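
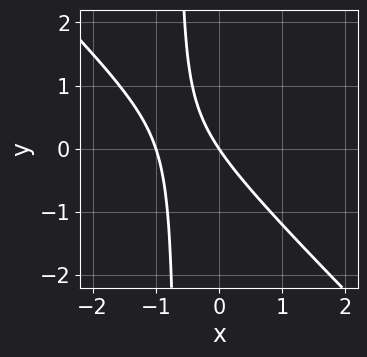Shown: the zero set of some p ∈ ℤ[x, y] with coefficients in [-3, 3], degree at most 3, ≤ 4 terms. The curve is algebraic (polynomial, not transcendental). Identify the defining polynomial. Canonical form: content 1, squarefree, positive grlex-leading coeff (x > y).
(a) Degree: the shape is more complex than any degree-1 curve, so deg p = 2.
(b) Observable constraints: it crosses the y-axis at the gridline y = 0; among the integer gridlines, it crosses the x-axis at x ∈ {-1, 0}.
(c) These observations pin down the coefficients.

3*x^2 + 3*x*y + 3*x + 2*y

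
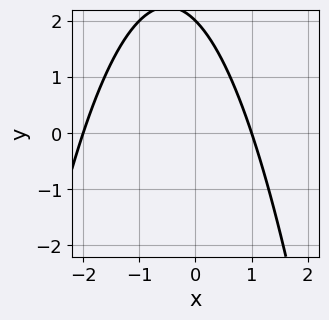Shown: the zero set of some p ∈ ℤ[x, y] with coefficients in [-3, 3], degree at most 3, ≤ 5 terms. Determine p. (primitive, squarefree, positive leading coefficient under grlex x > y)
Degree: a generic line meets the curve in up to 2 points, so deg p = 2.
Checking where it meets the axes: one y-axis crossing is at y = 2; among the integer gridlines, it crosses the x-axis at x ∈ {-2, 1}.
These observations pin down the coefficients.

x^2 + x + y - 2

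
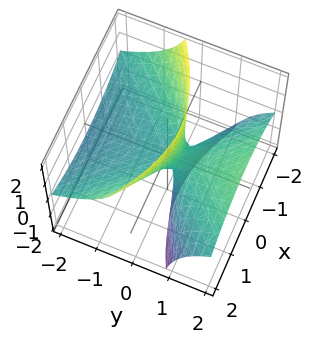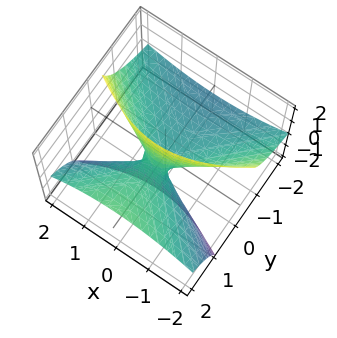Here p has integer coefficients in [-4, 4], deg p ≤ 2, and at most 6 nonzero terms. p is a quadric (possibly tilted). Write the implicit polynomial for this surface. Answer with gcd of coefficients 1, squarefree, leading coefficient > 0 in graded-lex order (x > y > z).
First, the degree is 2 — no degree-1 surface has this shape.
Next, reading off the gridlines: it crosses the x-axis at the gridline x = 0; one y-axis crossing is at y = 0.
Finally, putting this together gives p.

x^2 - y^2 + 3*y*z - z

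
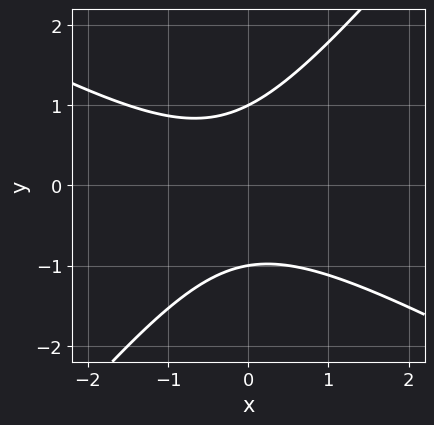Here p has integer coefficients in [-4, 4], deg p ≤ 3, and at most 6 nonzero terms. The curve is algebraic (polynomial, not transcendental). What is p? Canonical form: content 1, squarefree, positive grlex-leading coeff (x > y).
2*x^2 + 2*x*y - 3*y^2 + x + 3

(a) Degree: no degree-1 curve has this shape, so deg p = 2.
(b) From the axis intercepts and sections: the y-axis gridline crossings are at y ∈ {-1, 1}; it misses every integer gridline on the x-axis.
(c) The integer polynomial consistent with all of this is the stated p.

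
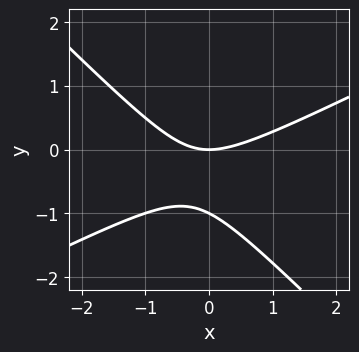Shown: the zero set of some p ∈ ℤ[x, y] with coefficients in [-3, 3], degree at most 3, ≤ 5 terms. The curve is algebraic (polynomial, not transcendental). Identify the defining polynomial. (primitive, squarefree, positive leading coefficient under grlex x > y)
First, the degree is 2 — a generic line meets the curve in up to 2 points.
Next, against the integer gridlines: it crosses the x-axis at the gridline x = 0; the y-axis gridline crossings are at y ∈ {-1, 0}.
Finally, fitting integer coefficients to these (and the overall shape) gives p.

x^2 - x*y - 2*y^2 - 2*y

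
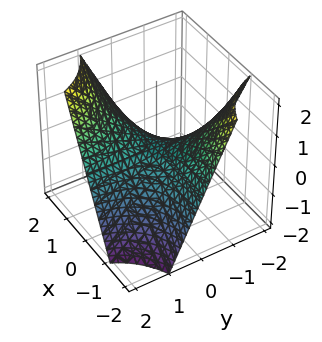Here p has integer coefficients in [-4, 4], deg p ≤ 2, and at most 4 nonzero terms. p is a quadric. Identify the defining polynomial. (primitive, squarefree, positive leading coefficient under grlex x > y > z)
x*y - z

First, deg p = 2. A hyperbolic paraboloid; a quadric.
Next, observable constraints: every point of the x-axis in the box is on the surface; every point of the y-axis in the box is on the surface; it meets the z-axis at z = 0 (among the integer gridlines).
Finally, together with the visible shape, these determine p as stated.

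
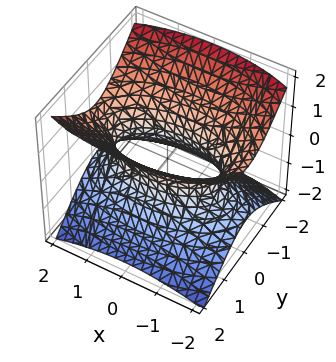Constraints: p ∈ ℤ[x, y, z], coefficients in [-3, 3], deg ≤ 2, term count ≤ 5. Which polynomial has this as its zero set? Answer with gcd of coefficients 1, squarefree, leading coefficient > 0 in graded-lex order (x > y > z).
The degree is 2 — one connected sheet with a waist; a quadric.
Symmetries: it's symmetric under x → −x, forcing even powers of x; the z ↦ −z reflection is a symmetry, so z appears only in even powers; mirror symmetry y ↦ −y ⇒ only even powers of y.
From the visible intercepts: no z-intercept at any integer in the box.
These observations pin down the coefficients.

x^2 + 3*y^2 - 3*z^2 - 2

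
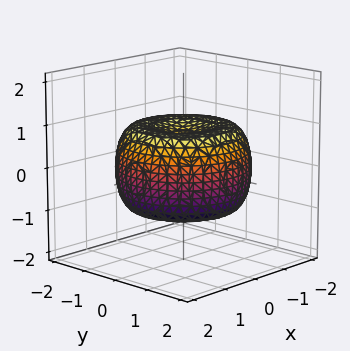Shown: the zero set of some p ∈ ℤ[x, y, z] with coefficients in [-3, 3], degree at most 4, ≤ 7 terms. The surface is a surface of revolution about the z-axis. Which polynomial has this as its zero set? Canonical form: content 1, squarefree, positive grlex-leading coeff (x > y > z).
(a) The degree is 4 — no degree-3 surface has this shape.
(b) By symmetry, the z-axis is an axis of rotation, so x and y enter only as x² + y².
(c) Reading off the gridlines: a circular section at z = -1 has radius exactly 1.
(d) Assembling these constraints gives the stated polynomial.

x^4 + 2*x^2*y^2 + y^4 - 2*x^2 - 2*y^2 + 2*z^2 - 1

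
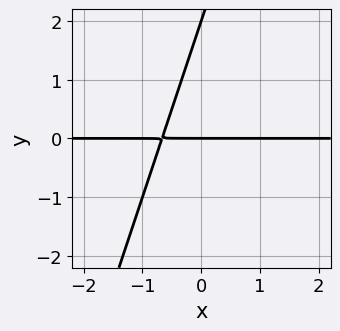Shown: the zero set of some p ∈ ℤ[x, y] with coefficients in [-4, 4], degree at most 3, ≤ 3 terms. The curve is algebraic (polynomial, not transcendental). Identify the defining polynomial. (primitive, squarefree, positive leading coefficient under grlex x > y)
First, deg p = 2. A generic line meets the curve in up to 2 points.
Then, reading off the gridlines: the y-axis gridline crossings are at y ∈ {0, 2}; the visible x-axis segment lies entirely on the curve.
Finally, putting this together gives p.

3*x*y - y^2 + 2*y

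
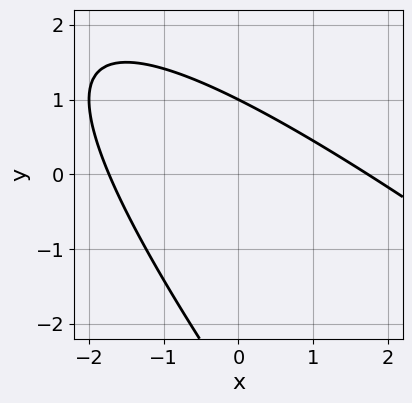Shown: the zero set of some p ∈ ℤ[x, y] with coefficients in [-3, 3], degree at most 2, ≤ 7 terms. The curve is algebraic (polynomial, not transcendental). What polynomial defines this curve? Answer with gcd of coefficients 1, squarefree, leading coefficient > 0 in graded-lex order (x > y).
x^2 + 2*x*y + y^2 + 2*y - 3

The degree is 2 — a generic line meets the curve in up to 2 points.
From the axis intercepts and sections: it meets the y-axis at y = 1 (among the integer gridlines).
The integer polynomial consistent with all of this is the stated p.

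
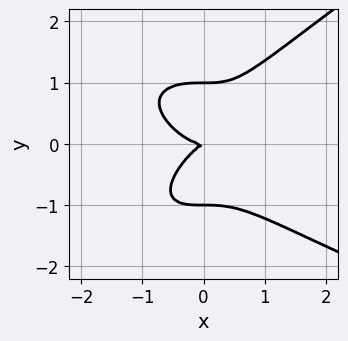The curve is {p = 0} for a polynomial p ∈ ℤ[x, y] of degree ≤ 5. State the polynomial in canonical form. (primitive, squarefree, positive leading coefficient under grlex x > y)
1. deg p = 4. A generic line meets the curve in up to 4 points.
2. Reading off the gridlines: among the integer gridlines, it crosses the y-axis at y ∈ {-1, 0, 1}; it crosses the x-axis at the gridline x = 0.
3. Putting this together gives p.

x*y^3 - 2*y^4 + 2*x^3 - x*y + 2*y^2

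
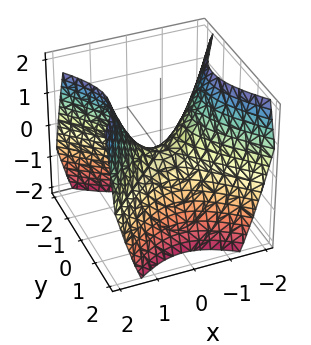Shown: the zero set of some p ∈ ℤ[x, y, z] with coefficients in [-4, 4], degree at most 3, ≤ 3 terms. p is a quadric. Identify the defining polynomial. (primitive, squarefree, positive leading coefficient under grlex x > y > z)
First, deg p = 2. A saddle surface; a quadric.
Then, symmetries: it's symmetric under x → −x, forcing even powers of x; it's symmetric under y → −y, forcing even powers of y.
Next, against the integer gridlines: it crosses the x-axis at the gridline x = 0; one z-axis crossing is at z = 0.
Finally, assembling these constraints gives the stated polynomial.

x^2 - y^2 - z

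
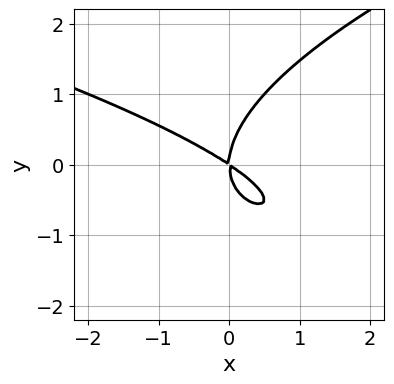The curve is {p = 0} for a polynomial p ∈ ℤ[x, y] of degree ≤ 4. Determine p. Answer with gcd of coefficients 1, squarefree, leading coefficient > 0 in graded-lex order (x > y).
2*y^3 - 2*x^2 - 3*x*y

Degree: the shape is more complex than any degree-2 curve, so deg p = 3.
Checking where it meets the axes: one y-axis crossing is at y = 0; it meets the x-axis at x = 0 (among the integer gridlines).
These observations pin down the coefficients.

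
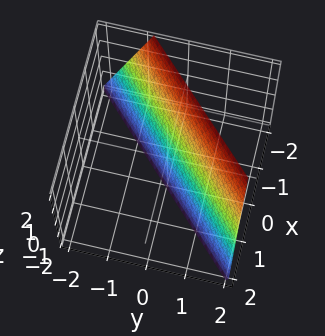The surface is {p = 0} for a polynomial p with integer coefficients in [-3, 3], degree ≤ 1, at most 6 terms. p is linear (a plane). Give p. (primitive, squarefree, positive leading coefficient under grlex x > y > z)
3*x - 3*y + z + 2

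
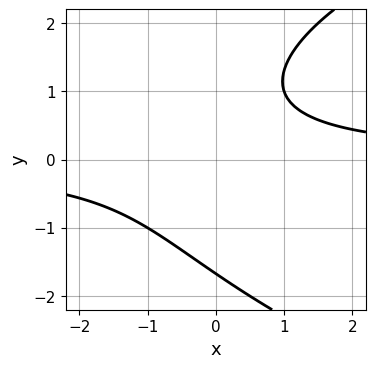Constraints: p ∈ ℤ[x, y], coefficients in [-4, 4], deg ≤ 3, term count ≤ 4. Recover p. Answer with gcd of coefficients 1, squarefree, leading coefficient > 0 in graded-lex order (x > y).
y^3 - 3*x*y - y + 3

(a) deg p = 3. No degree-2 curve has this shape.
(b) From the visible intercepts: no x-intercept at any integer in the box.
(c) Matching integer coefficients to the picture gives p.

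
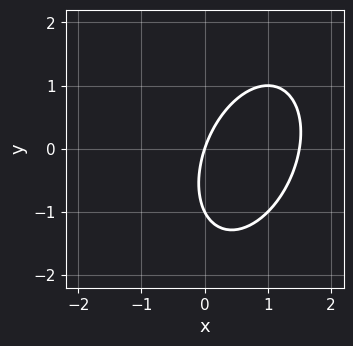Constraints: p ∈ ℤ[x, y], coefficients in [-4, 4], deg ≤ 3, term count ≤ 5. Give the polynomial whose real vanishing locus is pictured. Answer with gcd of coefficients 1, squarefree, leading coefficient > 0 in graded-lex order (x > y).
2*x^2 - x*y + y^2 - 3*x + y

(a) deg p = 2. No degree-1 curve has this shape.
(b) From the axis intercepts and sections: the y-axis gridline crossings are at y ∈ {-1, 0}; one x-axis crossing is at x = 0.
(c) The integer polynomial consistent with all of this is the stated p.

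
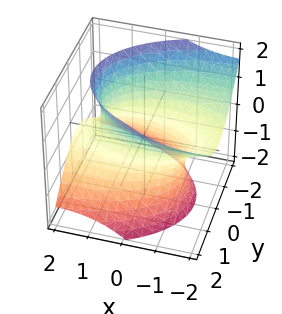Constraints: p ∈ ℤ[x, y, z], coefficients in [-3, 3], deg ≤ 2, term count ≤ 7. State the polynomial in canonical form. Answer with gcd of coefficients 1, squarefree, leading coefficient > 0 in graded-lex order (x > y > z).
x^2 + 3*x*z + 3*y^2 - 2*z^2 - 3

First, deg p = 2.
Then, from the visible intercepts: the y-axis gridline crossings are at y ∈ {-1, 1}; the surface avoids every integer z-axis point in the box.
Finally, together with the visible shape, these determine p as stated.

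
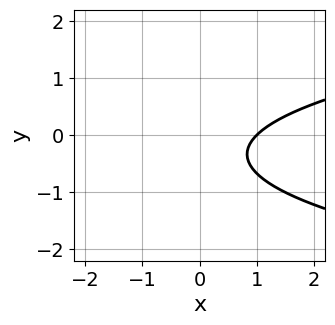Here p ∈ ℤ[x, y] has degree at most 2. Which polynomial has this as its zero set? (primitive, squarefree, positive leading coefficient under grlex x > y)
3*y^2 - 2*x + 2*y + 2

deg p = 2. The shape is more complex than any degree-1 curve.
Checking where it meets the axes: it misses every integer gridline on the y-axis; it crosses the x-axis at the gridline x = 1.
Solving for integer coefficients yields p as stated.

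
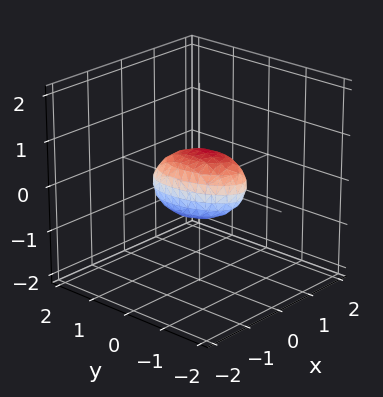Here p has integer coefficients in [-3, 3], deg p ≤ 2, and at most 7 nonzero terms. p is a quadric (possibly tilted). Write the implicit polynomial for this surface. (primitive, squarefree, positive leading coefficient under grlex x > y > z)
1. deg p = 2. No degree-1 surface has this shape.
2. Reading off the gridlines: among the integer gridlines, it crosses the y-axis at y ∈ {-1, 1}.
3. Assembling these constraints gives the stated polynomial.

3*x^2 + x*y - x*z + y^2 + 2*z^2 - 1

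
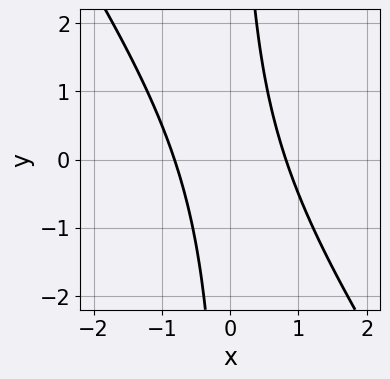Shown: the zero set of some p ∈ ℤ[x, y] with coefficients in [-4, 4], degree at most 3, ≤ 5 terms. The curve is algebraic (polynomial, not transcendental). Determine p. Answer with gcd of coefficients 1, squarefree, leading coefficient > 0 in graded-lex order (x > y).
First, the degree is 2 — the shape is more complex than any degree-1 curve.
Then, against the integer gridlines: it misses every integer gridline on the y-axis.
Finally, together with the visible shape, these determine p as stated.

3*x^2 + 2*x*y - 2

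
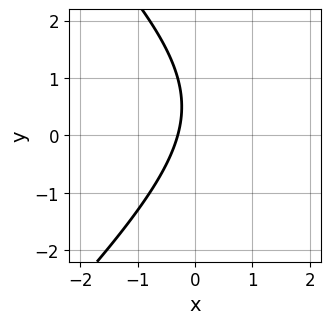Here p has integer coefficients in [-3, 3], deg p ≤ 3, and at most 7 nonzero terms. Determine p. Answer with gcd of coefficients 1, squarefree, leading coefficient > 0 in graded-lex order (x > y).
x^2 - y^2 - 3*x + y - 1

1. Degree: the shape is more complex than any degree-1 curve, so deg p = 2.
2. Against the integer gridlines: it misses every integer gridline on the y-axis.
3. These observations pin down the coefficients.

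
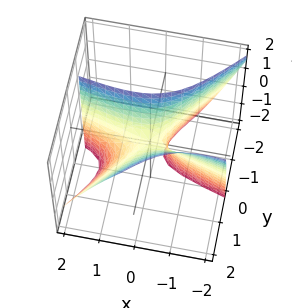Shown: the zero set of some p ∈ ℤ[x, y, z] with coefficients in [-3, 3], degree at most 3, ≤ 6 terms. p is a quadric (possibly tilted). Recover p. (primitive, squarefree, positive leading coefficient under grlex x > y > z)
1. deg p = 2. A generic line meets the surface in up to 2 points.
2. Reading off the gridlines: one y-axis crossing is at y = 0; it crosses the x-axis at the gridline x = 0; one z-axis crossing is at z = 0.
3. Together with the visible shape, these determine p as stated.

x^2 + 3*x*y - 3*y^2 + 2*y*z + z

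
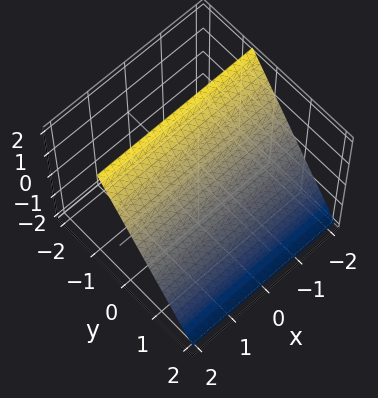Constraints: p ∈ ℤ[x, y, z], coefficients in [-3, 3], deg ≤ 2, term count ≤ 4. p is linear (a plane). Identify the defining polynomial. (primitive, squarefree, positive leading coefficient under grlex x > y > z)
The degree is 1 — the surface is flat (a plane).
From the axis intercepts and sections: no x-intercept at any integer in the box; it meets the z-axis at z = 1 (among the integer gridlines).
Matching integer coefficients to the picture gives p.

3*y + 2*z - 2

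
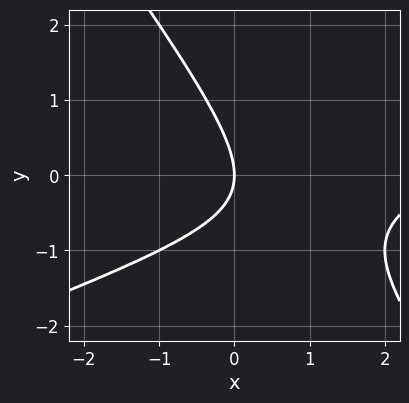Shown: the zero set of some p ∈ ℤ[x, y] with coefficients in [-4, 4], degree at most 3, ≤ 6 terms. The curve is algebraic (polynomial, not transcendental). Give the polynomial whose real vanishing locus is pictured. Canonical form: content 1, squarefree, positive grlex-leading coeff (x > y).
(a) deg p = 2.
(b) From the axis intercepts and sections: one x-axis crossing is at x = 0; it crosses the y-axis at the gridline y = 0.
(c) Matching integer coefficients to the picture gives p.

x^2 - 2*x*y - 2*y^2 - 3*x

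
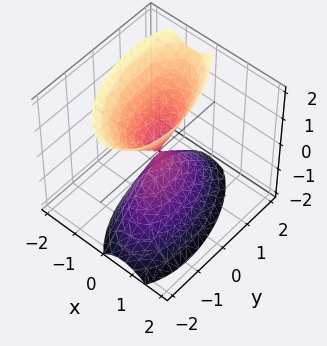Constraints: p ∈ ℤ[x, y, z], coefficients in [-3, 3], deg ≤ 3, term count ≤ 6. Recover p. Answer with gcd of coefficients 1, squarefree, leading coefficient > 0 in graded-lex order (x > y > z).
(a) There are 2 components.
(b) Degree: a generic line meets the surface in up to 2 points, so deg p = 2.
(c) Against the integer gridlines: it meets the x-axis at x = 0 (among the integer gridlines); it meets the z-axis at z = 0 (among the integer gridlines); one y-axis crossing is at y = 0.
(d) The integer polynomial consistent with all of this is the stated p.

3*x^2 + x*y + x*z + y^2 - z^2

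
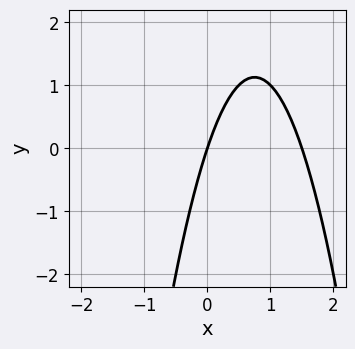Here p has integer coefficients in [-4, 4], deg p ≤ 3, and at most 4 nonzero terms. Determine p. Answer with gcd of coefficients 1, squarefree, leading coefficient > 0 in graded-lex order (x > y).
(a) deg p = 2. No degree-1 curve has this shape.
(b) Reading off the gridlines: it crosses the y-axis at the gridline y = 0; it meets the x-axis at x = 0 (among the integer gridlines).
(c) Putting this together gives p.

2*x^2 - 3*x + y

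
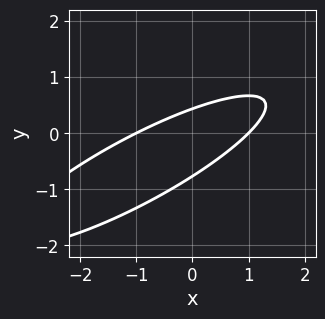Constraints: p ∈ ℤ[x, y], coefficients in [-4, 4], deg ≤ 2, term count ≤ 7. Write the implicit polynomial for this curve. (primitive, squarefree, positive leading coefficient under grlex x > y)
(a) deg p = 2. No degree-1 curve has this shape.
(b) Checking where it meets the axes: the x-axis gridline crossings are at x ∈ {-1, 1}.
(c) Fitting integer coefficients to these (and the overall shape) gives p.

x^2 - 3*x*y + 3*y^2 + y - 1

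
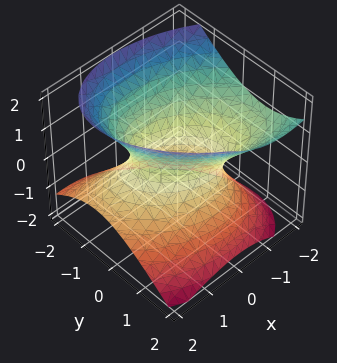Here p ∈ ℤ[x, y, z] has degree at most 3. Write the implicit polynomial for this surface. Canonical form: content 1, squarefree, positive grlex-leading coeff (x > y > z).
1. Degree: the shape is more complex than any degree-1 surface, so deg p = 2.
2. Observable constraints: the x-axis gridline crossings are at x ∈ {-1, 1}; the surface avoids every integer z-axis point in the box.
3. Solving for integer coefficients yields p as stated.

2*x^2 + 2*x*y + 2*x*z + 3*y^2 - 3*z^2 - 2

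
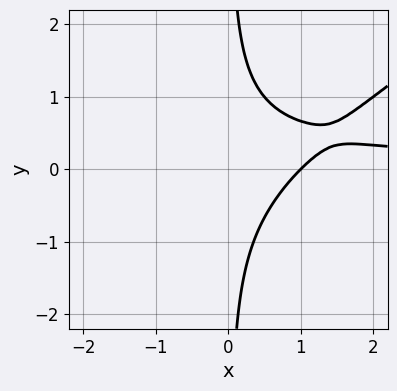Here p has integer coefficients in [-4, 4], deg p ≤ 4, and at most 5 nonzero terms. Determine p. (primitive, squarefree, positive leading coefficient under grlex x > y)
2*x^2*y - 3*x*y^2 - 2*x + 2

First, degree: no degree-2 curve has this shape, so deg p = 3.
Then, from the axis intercepts and sections: no y-intercept at any integer in the box; it crosses the x-axis at the gridline x = 1.
Finally, matching integer coefficients to the picture gives p.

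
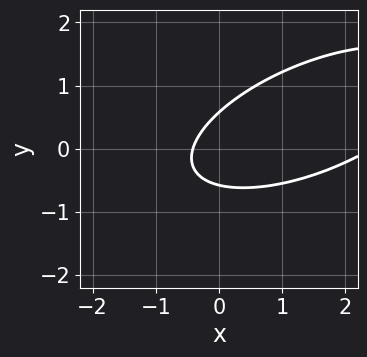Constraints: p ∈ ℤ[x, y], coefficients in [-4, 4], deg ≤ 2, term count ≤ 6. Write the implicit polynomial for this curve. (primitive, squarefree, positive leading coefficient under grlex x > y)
Degree: no degree-1 curve has this shape, so deg p = 2.
Solving for integer coefficients yields p as stated.

x^2 - 2*x*y + 3*y^2 - 2*x - 1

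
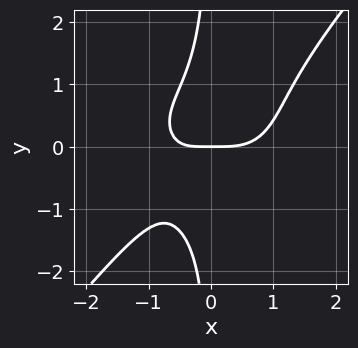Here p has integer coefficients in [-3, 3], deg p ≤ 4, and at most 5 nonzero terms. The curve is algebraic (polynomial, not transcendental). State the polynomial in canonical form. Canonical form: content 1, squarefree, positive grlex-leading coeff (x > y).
(a) deg p = 4.
(b) Checking where it meets the axes: it meets the x-axis at x = 0 (among the integer gridlines); one y-axis crossing is at y = 0.
(c) The integer polynomial consistent with all of this is the stated p.

2*x^4 + 2*x^2*y^2 - 3*x*y^3 - 2*x*y - 3*y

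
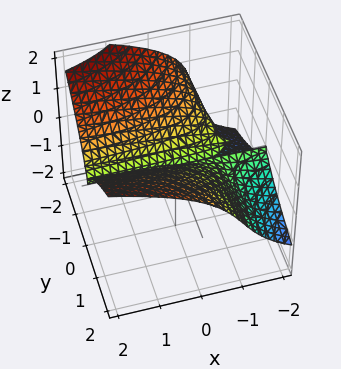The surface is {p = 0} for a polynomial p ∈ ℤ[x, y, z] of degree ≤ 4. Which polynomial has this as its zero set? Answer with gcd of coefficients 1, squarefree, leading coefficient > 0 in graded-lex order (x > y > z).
3*x*y^2 - y^2*z - 3*z^3 + 3*y^2 - 2*y*z

The degree is 3 — no degree-2 surface has this shape.
Checking where it meets the axes: one y-axis crossing is at y = 0; every point of the x-axis in the box is on the surface.
Fitting integer coefficients to these (and the overall shape) gives p.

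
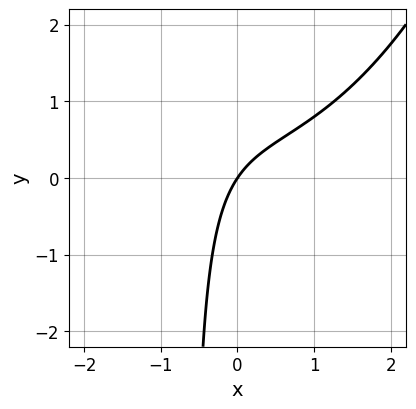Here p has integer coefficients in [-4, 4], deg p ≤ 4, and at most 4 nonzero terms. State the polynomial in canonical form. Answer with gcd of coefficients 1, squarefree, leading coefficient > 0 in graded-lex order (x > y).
x^3 - 3*x*y + 3*x - 2*y

Degree: a generic line meets the curve in up to 3 points, so deg p = 3.
Reading off the gridlines: one y-axis crossing is at y = 0; one x-axis crossing is at x = 0.
Putting this together gives p.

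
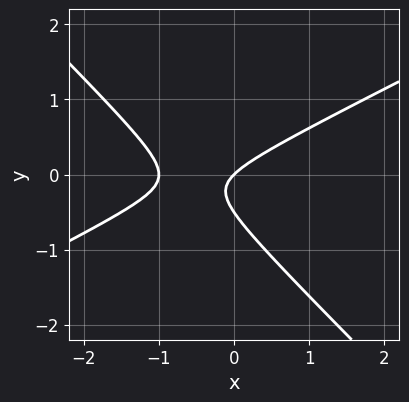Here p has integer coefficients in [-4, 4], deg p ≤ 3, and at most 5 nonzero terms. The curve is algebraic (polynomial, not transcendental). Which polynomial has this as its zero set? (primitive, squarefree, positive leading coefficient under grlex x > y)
(a) Degree: the shape is more complex than any degree-1 curve, so deg p = 2.
(b) Observable constraints: among the integer gridlines, it crosses the x-axis at x ∈ {-1, 0}; one y-axis crossing is at y = 0.
(c) Together with the visible shape, these determine p as stated.

x^2 - x*y - 2*y^2 + x - y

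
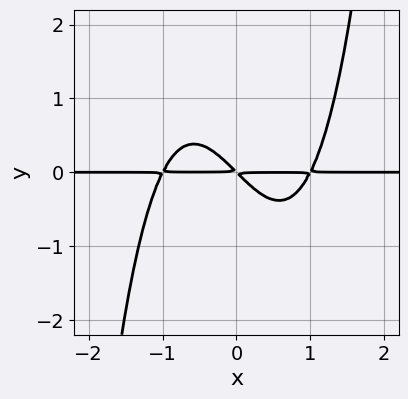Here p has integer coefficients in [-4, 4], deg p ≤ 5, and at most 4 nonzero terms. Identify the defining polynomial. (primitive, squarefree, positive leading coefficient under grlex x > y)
x^3*y - x*y - y^2

First, degree: a generic line meets the curve in up to 4 points, so deg p = 4.
Next, checking where it meets the axes: every point of the x-axis in the box is on the curve.
Finally, putting this together gives p.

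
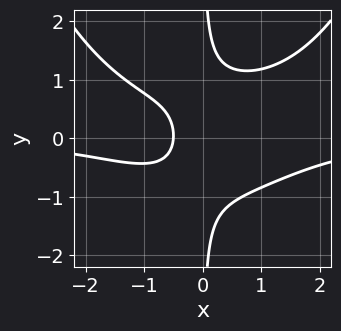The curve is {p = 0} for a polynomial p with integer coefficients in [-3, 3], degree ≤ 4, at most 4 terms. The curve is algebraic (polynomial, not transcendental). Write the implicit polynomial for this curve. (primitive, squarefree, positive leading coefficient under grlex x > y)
x^3*y - 3*x*y^2 + 2*x + 1

1. deg p = 4.
2. Reading off the gridlines: no y-intercept at any integer in the box.
3. Fitting integer coefficients to these (and the overall shape) gives p.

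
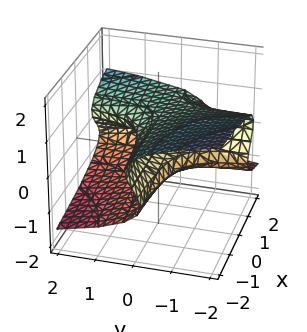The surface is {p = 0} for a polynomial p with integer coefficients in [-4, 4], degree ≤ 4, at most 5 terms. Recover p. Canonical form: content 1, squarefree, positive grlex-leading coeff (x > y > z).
The degree is 3 — no degree-2 surface has this shape.
Checking where it meets the axes: every point of the x-axis in the box is on the surface; it meets the y-axis at y = 0 (among the integer gridlines); it meets the z-axis at z = 0 (among the integer gridlines).
Matching integer coefficients to the picture gives p.

3*z^3 - x*y + y - 2*z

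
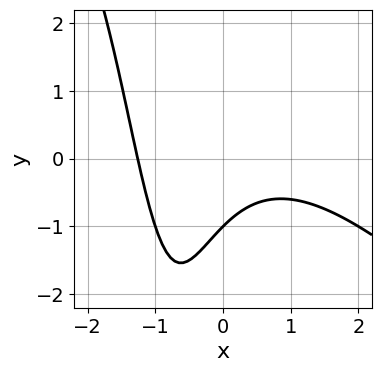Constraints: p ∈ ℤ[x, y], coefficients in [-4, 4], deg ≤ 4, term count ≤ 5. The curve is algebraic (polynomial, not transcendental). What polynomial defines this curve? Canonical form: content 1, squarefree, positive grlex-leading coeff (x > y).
x^3 + x^2*y + 2*x*y + 2*y + 2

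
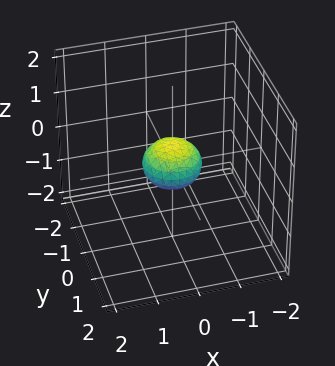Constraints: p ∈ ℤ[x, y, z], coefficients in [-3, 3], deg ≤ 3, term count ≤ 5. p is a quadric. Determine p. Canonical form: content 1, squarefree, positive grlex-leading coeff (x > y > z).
2*x^2 + 2*y^2 + 3*z^2 - 1

(a) deg p = 2. A closed, bounded, convex surface; a quadric.
(b) Symmetries: the z ↦ −z reflection is a symmetry, so z appears only in even powers; rotational symmetry about the z-axis ⇒ p depends on x, y only through x² + y².
(c) Observable constraints: a circular section at z = 0 has radius between 0 and 1.
(d) Solving for integer coefficients yields p as stated.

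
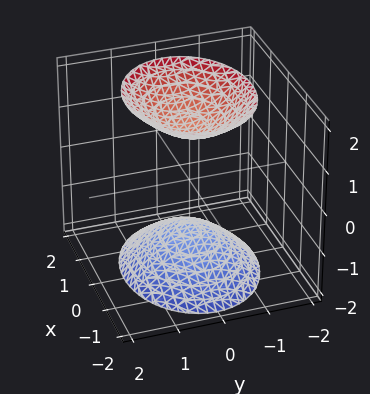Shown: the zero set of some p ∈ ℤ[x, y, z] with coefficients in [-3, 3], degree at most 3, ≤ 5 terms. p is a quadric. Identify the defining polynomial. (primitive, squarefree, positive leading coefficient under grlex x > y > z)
2*x^2 + 3*y^2 - 2*z^2 + 3

(a) There are 2 components. They look like related sheets of one shape, so recover p as a whole.
(b) The degree is 2 — two sheets facing apart; a quadric.
(c) Symmetries: mirror symmetry x ↦ −x ⇒ only even powers of x; the z ↦ −z reflection is a symmetry, so z appears only in even powers; mirror symmetry y ↦ −y ⇒ only even powers of y.
(d) Against the integer gridlines: the surface avoids every integer y-axis point in the box; the surface avoids every integer x-axis point in the box.
(e) These observations pin down the coefficients.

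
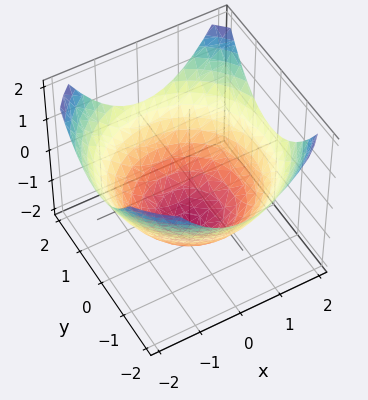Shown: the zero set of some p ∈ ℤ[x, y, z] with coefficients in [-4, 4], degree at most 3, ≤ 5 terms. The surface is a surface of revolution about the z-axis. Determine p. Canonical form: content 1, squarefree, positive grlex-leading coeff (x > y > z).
x^2 + y^2 - 2*z - 3

deg p = 2. A generic line meets the surface in up to 2 points.
Symmetry: the z-axis is an axis of rotation, so x and y enter only as x² + y².
From the axis intercepts and sections: a circular section at z = 0 has radius between 1 and 2.
Together with the visible shape, these determine p as stated.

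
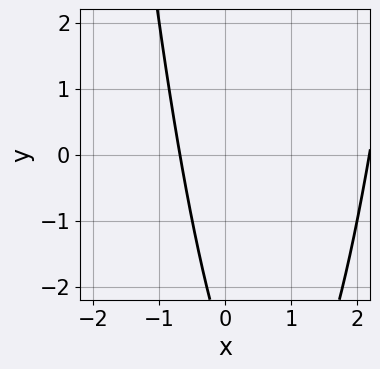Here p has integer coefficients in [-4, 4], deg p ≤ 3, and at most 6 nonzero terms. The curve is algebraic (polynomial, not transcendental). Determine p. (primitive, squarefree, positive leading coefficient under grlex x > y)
(a) Degree: a generic line meets the curve in up to 2 points, so deg p = 2.
(b) From the axis intercepts and sections: it misses every integer gridline on the y-axis.
(c) These observations pin down the coefficients.

2*x^2 - 3*x - y - 3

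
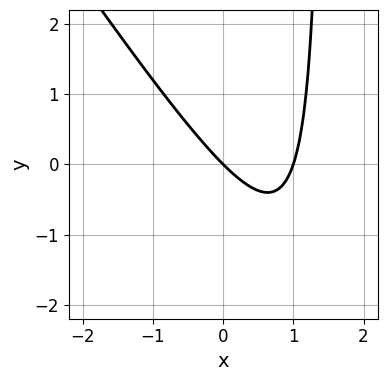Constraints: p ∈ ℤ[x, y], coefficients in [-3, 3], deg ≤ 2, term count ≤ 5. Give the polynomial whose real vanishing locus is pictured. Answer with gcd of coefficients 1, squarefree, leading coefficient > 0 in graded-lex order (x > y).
3*x^2 + 2*x*y - 3*x - 3*y

(a) The degree is 2 — the shape is more complex than any degree-1 curve.
(b) Checking where it meets the axes: the x-axis gridline crossings are at x ∈ {0, 1}; it crosses the y-axis at the gridline y = 0.
(c) Assembling these constraints gives the stated polynomial.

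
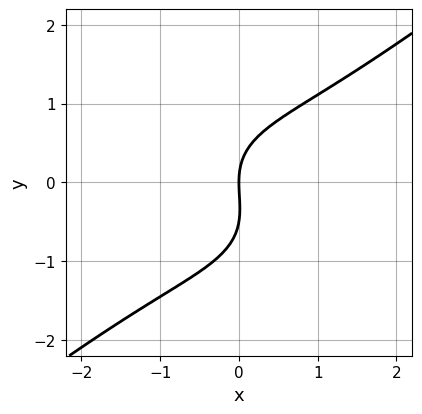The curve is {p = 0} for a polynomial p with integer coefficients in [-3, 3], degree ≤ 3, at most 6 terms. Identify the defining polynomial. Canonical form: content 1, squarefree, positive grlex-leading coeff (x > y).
(a) deg p = 3. A generic line meets the curve in up to 3 points.
(b) From the axis intercepts and sections: it meets the x-axis at x = 0 (among the integer gridlines); it crosses the y-axis at the gridline y = 0.
(c) Assembling these constraints gives the stated polynomial.

x^3 - 2*y^3 - y^2 + 3*x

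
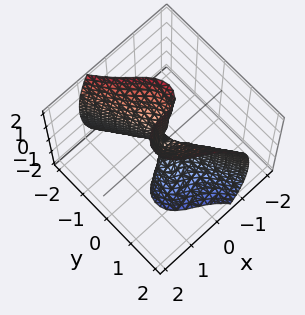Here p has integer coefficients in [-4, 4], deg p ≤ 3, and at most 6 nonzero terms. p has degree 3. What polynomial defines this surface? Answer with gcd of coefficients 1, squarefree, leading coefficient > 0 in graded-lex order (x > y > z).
deg p = 3.
From the visible intercepts: one x-axis crossing is at x = 0; the visible z-axis segment lies entirely on the surface; it meets the y-axis at y = 0 (among the integer gridlines).
Together with the visible shape, these determine p as stated.

3*x^3 + 3*x*y^2 + 2*y^3 - y*z^2 - x*y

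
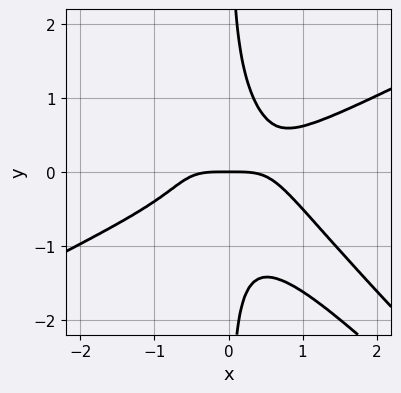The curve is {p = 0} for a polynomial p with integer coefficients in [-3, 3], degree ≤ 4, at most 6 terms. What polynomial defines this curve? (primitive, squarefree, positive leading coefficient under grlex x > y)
x^4 - 3*x^2*y^2 - 2*x*y^3 + y

First, the degree is 4 — a generic line meets the curve in up to 4 points.
Then, from the visible intercepts: it meets the x-axis at x = 0 (among the integer gridlines); it meets the y-axis at y = 0 (among the integer gridlines).
Finally, putting this together gives p.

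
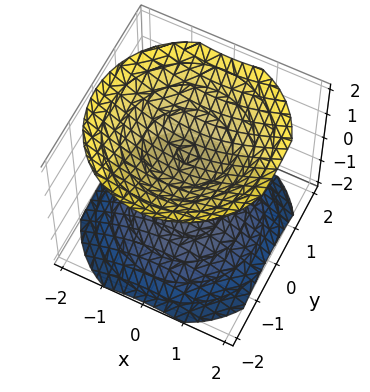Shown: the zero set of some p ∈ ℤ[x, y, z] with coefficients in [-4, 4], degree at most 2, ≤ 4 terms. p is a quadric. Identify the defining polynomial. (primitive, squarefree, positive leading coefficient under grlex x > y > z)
I count 2 distinct pieces. They look like related sheets of one shape, so recover p as a whole.
deg p = 2. Two sheets facing apart; a quadric.
Symmetries: the surface is invariant under rotation about z: p = q(x² + y², z); the z ↦ −z reflection is a symmetry, so z appears only in even powers.
Against the integer gridlines: it misses every integer gridline on the y-axis; among the integer gridlines, it crosses the z-axis at z ∈ {-1, 1}.
Putting this together gives p.

2*x^2 + 2*y^2 - 3*z^2 + 3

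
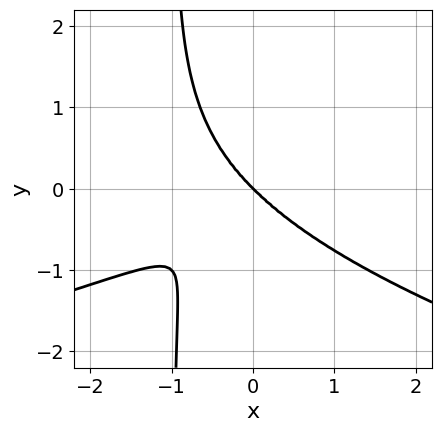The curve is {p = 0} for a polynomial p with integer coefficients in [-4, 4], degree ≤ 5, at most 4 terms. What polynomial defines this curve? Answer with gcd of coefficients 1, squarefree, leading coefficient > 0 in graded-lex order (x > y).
(a) deg p = 4.
(b) From the axis intercepts and sections: it crosses the x-axis at the gridline x = 0; it meets the y-axis at y = 0 (among the integer gridlines).
(c) Matching integer coefficients to the picture gives p.

2*x*y^3 + x^3 - x^2*y + 2*y^3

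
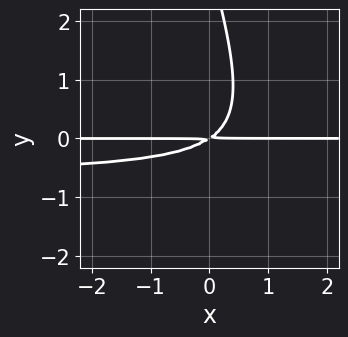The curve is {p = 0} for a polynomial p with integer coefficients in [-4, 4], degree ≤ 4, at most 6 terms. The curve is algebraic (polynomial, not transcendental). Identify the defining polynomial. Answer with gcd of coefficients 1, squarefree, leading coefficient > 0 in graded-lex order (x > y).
3*x*y^2 + y^3 + 2*x*y - 3*y^2

(a) deg p = 3. No degree-2 curve has this shape.
(b) From the visible intercepts: the visible x-axis segment lies entirely on the curve.
(c) Solving for integer coefficients yields p as stated.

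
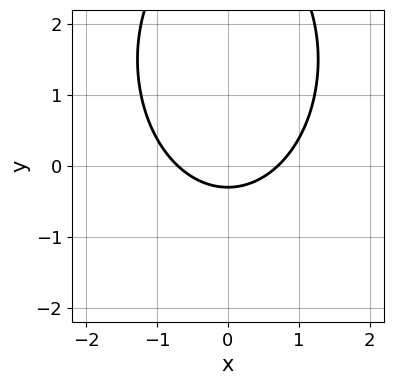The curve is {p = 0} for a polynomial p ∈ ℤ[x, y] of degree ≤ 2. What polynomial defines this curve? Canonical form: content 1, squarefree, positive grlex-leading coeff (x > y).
2*x^2 + y^2 - 3*y - 1

1. Degree: the shape is more complex than any degree-1 curve, so deg p = 2.
2. Symmetries: the x ↦ −x reflection is a symmetry, so x appears only in even powers.
3. Assembling these constraints gives the stated polynomial.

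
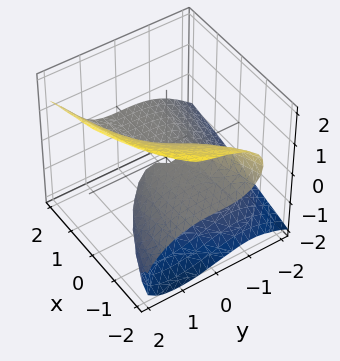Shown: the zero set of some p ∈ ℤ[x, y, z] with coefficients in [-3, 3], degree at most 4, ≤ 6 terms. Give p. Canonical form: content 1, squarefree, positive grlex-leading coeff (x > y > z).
y^3 - 2*z^3 - 3*x*z + 2*y*z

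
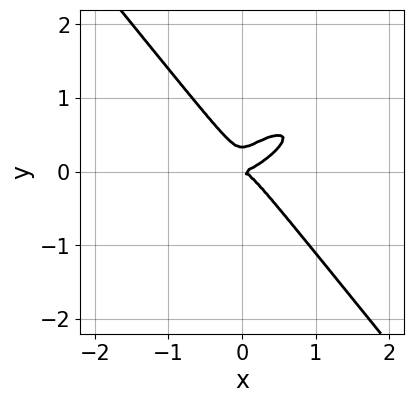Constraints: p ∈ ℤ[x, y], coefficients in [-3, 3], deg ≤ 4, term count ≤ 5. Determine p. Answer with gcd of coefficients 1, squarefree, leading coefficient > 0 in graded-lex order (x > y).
First, deg p = 3. The shape is more complex than any degree-2 curve.
Next, against the integer gridlines: it meets the x-axis at x = 0 (among the integer gridlines); it crosses the y-axis at the gridline y = 0.
Finally, putting this together gives p.

2*x^3 - 3*x^2*y + 3*y^3 - y^2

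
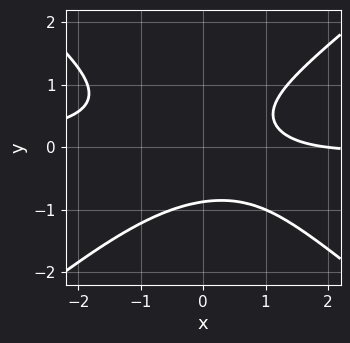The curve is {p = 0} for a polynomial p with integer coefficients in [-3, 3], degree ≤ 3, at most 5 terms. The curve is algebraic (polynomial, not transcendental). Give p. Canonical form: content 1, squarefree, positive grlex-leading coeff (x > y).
First, degree: no degree-2 curve has this shape, so deg p = 3.
Then, reading off the gridlines: it meets the x-axis at x = 2 (among the integer gridlines).
Finally, the integer polynomial consistent with all of this is the stated p.

2*x^2*y - 3*y^3 + x - 2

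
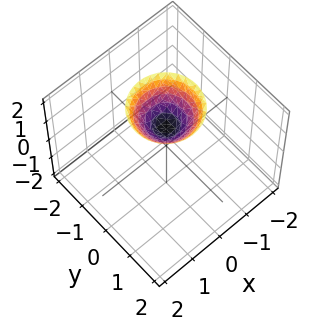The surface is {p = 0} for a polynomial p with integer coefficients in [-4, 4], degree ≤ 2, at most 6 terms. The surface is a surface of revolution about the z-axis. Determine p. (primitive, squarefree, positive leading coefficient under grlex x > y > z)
x^2 + y^2 - z + 1

(a) The degree is 2 — no degree-1 surface has this shape.
(b) Symmetries: rotational symmetry about the z-axis ⇒ p depends on x, y only through x² + y².
(c) From the axis intercepts and sections: a circular section at z = 2 has radius exactly 1; no y-intercept at any integer in the box; one z-axis crossing is at z = 1.
(d) Assembling these constraints gives the stated polynomial.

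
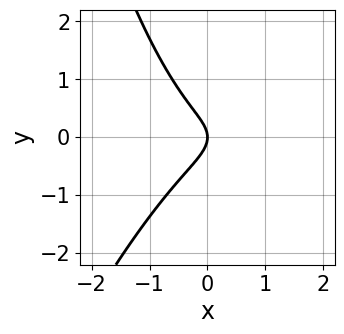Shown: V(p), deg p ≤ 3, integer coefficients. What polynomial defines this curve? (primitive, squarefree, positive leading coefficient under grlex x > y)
First, deg p = 3.
Then, reading off the gridlines: it meets the x-axis at x = 0 (among the integer gridlines); it crosses the y-axis at the gridline y = 0.
Finally, putting this together gives p.

3*x^3 - x^2*y - 2*x^2 + 3*y^2 + 2*x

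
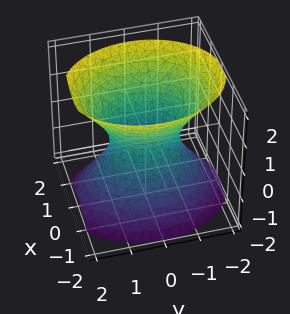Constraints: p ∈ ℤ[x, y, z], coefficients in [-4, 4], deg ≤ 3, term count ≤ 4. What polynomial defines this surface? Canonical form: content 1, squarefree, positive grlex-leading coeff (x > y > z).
1. The degree is 2 — an hourglass — one-sheet hyperboloid; a quadric.
2. Symmetries: the x ↦ −x reflection is a symmetry, so x appears only in even powers; the z ↦ −z reflection is a symmetry, so z appears only in even powers; the y ↦ −y reflection is a symmetry, so y appears only in even powers.
3. From the visible intercepts: among the integer gridlines, it crosses the y-axis at y ∈ {-1, 1}; no z-intercept at any integer in the box.
4. Putting this together gives p.

3*x^2 + 2*y^2 - 2*z^2 - 2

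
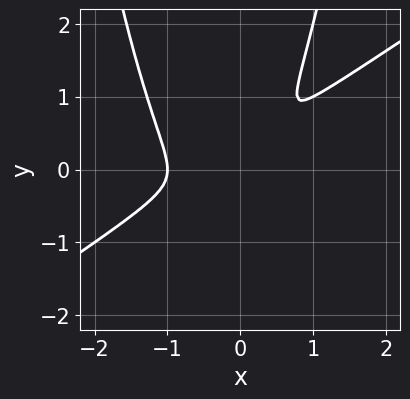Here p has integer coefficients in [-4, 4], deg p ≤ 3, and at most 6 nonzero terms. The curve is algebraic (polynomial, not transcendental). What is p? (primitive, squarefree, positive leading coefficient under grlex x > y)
First, degree: a generic line meets the curve in up to 3 points, so deg p = 3.
Next, checking where it meets the axes: it meets the x-axis at x = -1 (among the integer gridlines).
Finally, these observations pin down the coefficients.

2*x^3 - 3*x^2*y + 2*x^2 - 3*x*y + 2*y^2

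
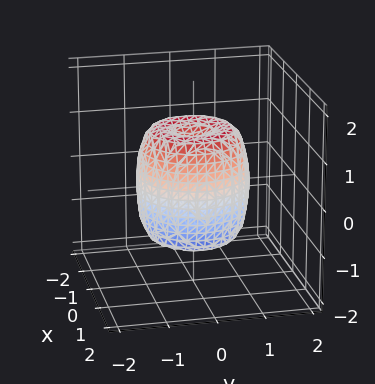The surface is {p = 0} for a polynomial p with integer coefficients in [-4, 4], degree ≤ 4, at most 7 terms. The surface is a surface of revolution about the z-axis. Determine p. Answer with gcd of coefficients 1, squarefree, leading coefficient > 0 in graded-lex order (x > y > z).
2*x^4 + 4*x^2*y^2 + 2*y^4 - 2*x^2 - 2*y^2 + z^2 - 1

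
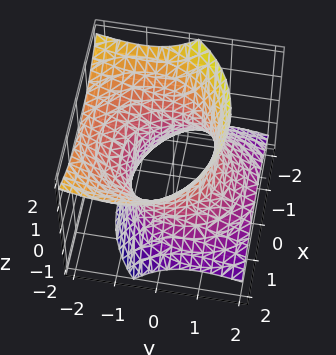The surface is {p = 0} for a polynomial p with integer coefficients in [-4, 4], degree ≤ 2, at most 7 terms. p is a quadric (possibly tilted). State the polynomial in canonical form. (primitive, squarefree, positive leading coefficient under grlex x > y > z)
2*x^2 + 2*y^2 + 3*y*z - 2*z^2 - 3

1. deg p = 2. A generic line meets the surface in up to 2 points.
2. Checking where it meets the axes: it misses every integer gridline on the z-axis.
3. The integer polynomial consistent with all of this is the stated p.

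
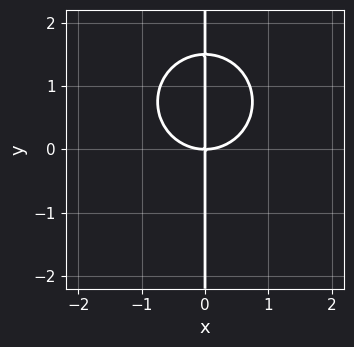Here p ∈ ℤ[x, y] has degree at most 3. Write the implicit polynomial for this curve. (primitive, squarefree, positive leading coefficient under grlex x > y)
2*x^3 + 2*x*y^2 - 3*x*y

First, degree: no degree-2 curve has this shape, so deg p = 3.
Next, against the integer gridlines: the visible y-axis segment lies entirely on the curve; it meets the x-axis at x = 0 (among the integer gridlines).
Finally, fitting integer coefficients to these (and the overall shape) gives p.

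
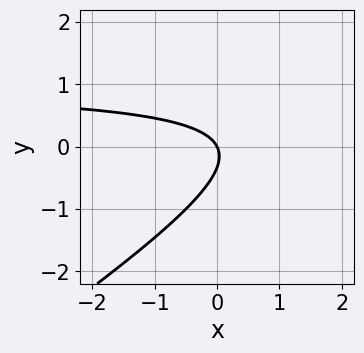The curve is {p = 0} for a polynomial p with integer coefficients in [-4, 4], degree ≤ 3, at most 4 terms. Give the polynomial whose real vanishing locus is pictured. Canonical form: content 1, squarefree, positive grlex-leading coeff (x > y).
2*x*y - 3*y^2 - 2*x - y

1. deg p = 2. The shape is more complex than any degree-1 curve.
2. Checking where it meets the axes: it meets the y-axis at y = 0 (among the integer gridlines); it crosses the x-axis at the gridline x = 0.
3. Together with the visible shape, these determine p as stated.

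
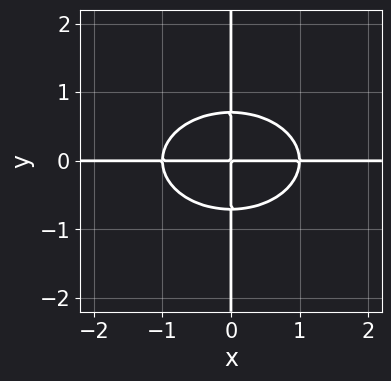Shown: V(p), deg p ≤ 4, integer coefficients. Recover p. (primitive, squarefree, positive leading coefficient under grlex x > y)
1. Degree: no degree-3 curve has this shape, so deg p = 4.
2. Reading off the gridlines: the visible x-axis segment lies entirely on the curve; the visible y-axis segment lies entirely on the curve.
3. Solving for integer coefficients yields p as stated.

x^3*y + 2*x*y^3 - x*y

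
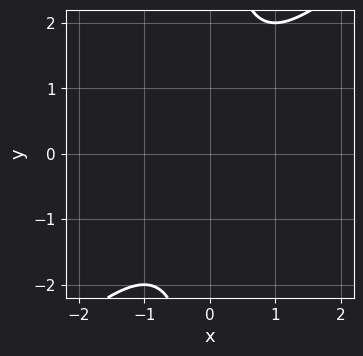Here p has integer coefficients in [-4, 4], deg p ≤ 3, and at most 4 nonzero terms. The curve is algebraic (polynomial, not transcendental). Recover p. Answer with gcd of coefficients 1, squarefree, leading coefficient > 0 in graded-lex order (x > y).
x^2 - x*y + 1

The degree is 2 — the shape is more complex than any degree-1 curve.
Observable constraints: no y-intercept at any integer in the box; it misses every integer gridline on the x-axis.
Putting this together gives p.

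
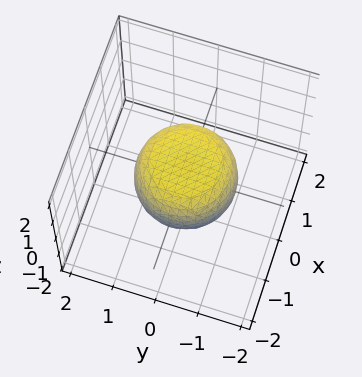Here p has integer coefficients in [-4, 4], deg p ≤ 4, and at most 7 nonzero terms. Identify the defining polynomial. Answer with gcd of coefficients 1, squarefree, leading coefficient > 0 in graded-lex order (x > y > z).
2*x^4 + 4*x^2*y^2 + 2*y^4 - x^2 - y^2 + 3*z^2 - 2

First, deg p = 4.
Next, by symmetry, the z-axis is an axis of rotation, so x and y enter only as x² + y².
Then, observable constraints: a circular section at z = 0 has radius between 1 and 2.
Finally, putting this together gives p.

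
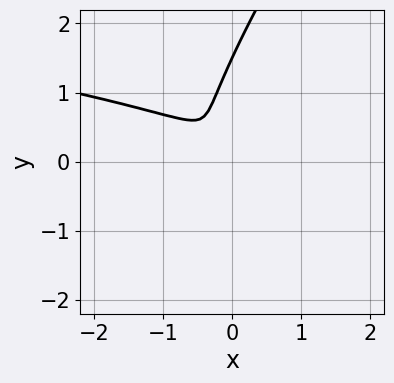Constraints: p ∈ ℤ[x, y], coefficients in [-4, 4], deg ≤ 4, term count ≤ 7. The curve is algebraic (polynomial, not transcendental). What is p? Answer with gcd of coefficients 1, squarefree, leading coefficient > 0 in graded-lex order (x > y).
3*x*y^2 - 2*y^3 + 2*x^2 + 2*x*y + 3*y^2

First, the degree is 3 — no degree-2 curve has this shape.
Finally, matching integer coefficients to the picture gives p.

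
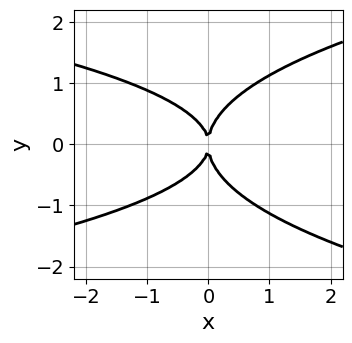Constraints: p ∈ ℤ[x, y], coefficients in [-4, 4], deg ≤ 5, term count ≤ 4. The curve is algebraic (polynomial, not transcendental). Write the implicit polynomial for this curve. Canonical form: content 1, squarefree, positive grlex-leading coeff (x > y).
1. Degree: no degree-3 curve has this shape, so deg p = 4.
2. Symmetries: mirror symmetry y ↦ −y ⇒ only even powers of y.
3. Observable constraints: it meets the y-axis at y = 0 (among the integer gridlines); one x-axis crossing is at x = 0.
4. These observations pin down the coefficients.

2*y^4 - x*y^2 - 2*x^2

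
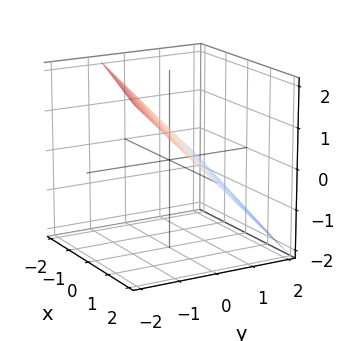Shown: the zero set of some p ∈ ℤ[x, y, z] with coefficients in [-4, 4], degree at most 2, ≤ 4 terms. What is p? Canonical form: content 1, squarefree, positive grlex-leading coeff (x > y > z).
x + 3*y + 3*z - 2

(a) deg p = 1. The surface is flat (a plane).
(b) Reading off the gridlines: it meets the x-axis at x = 2 (among the integer gridlines).
(c) Assembling these constraints gives the stated polynomial.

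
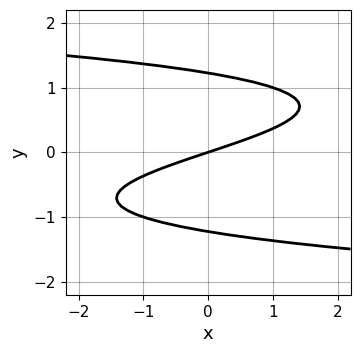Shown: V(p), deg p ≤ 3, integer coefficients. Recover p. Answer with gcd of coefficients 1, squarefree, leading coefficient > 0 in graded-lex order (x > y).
(a) The degree is 3 — a generic line meets the curve in up to 3 points.
(b) Checking where it meets the axes: one x-axis crossing is at x = 0; it meets the y-axis at y = 0 (among the integer gridlines).
(c) Assembling these constraints gives the stated polynomial.

2*y^3 + x - 3*y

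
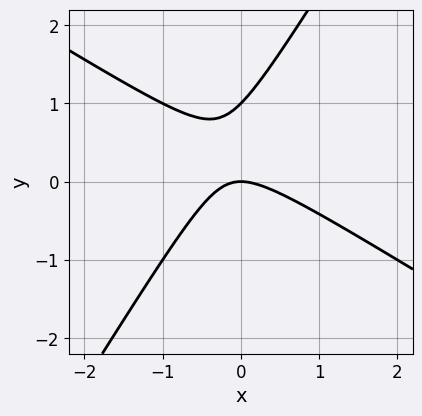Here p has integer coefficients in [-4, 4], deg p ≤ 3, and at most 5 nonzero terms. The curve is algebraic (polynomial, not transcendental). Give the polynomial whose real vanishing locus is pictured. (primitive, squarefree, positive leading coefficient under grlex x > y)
x^2 + x*y - y^2 + y

(a) deg p = 2. The shape is more complex than any degree-1 curve.
(b) Observable constraints: the y-axis gridline crossings are at y ∈ {0, 1}; one x-axis crossing is at x = 0.
(c) The integer polynomial consistent with all of this is the stated p.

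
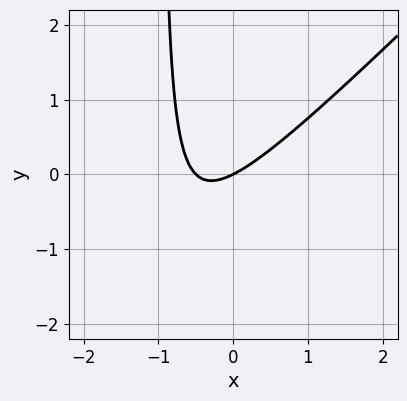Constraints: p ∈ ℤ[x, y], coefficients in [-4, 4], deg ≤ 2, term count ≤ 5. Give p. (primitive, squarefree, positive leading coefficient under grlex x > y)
deg p = 2. No degree-1 curve has this shape.
Checking where it meets the axes: it crosses the y-axis at the gridline y = 0; it crosses the x-axis at the gridline x = 0.
Putting this together gives p.

2*x^2 - 2*x*y + x - 2*y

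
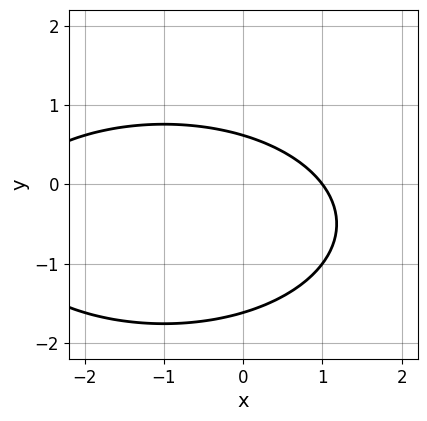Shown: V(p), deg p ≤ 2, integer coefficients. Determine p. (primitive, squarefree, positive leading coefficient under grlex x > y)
x^2 + 3*y^2 + 2*x + 3*y - 3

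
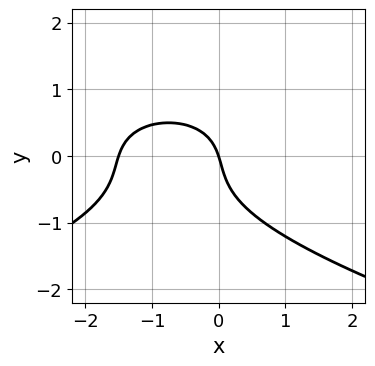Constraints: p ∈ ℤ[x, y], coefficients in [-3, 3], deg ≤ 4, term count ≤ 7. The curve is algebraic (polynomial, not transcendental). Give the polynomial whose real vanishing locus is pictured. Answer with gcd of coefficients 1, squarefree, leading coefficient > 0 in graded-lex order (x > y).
deg p = 3. A generic line meets the curve in up to 3 points.
From the axis intercepts and sections: it meets the x-axis at x = 0 (among the integer gridlines); one y-axis crossing is at y = 0.
The integer polynomial consistent with all of this is the stated p.

3*y^3 + 2*x^2 + y^2 + 3*x + y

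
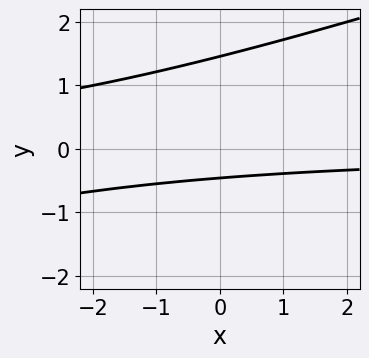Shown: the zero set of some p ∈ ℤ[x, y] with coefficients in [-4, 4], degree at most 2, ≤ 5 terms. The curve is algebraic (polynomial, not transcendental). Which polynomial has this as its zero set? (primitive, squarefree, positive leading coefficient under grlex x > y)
First, deg p = 2. A generic line meets the curve in up to 2 points.
Next, from the axis intercepts and sections: no x-intercept at any integer in the box.
Finally, fitting integer coefficients to these (and the overall shape) gives p.

x*y - 3*y^2 + 3*y + 2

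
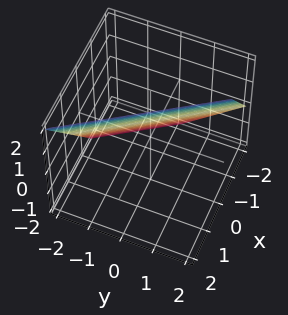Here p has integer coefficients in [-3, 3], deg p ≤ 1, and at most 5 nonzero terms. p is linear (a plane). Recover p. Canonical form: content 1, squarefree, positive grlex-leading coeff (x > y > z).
1. Degree: every cross-section is a straight line — this is a plane, so deg p = 1.
2. From the axis intercepts and sections: one z-axis crossing is at z = 1; one y-axis crossing is at y = -1.
3. The integer polynomial consistent with all of this is the stated p.

3*x + 2*y - 2*z + 2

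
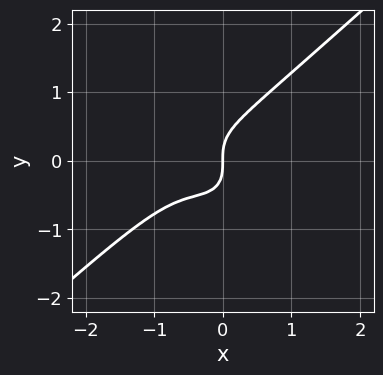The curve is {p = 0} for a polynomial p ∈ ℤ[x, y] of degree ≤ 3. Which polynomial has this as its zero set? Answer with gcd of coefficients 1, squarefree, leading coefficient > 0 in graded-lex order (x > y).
Degree: a generic line meets the curve in up to 3 points, so deg p = 3.
Against the integer gridlines: it meets the x-axis at x = 0 (among the integer gridlines); one y-axis crossing is at y = 0.
Assembling these constraints gives the stated polynomial.

3*x^3 - x*y^2 - 3*y^3 + 3*x^2 + 2*x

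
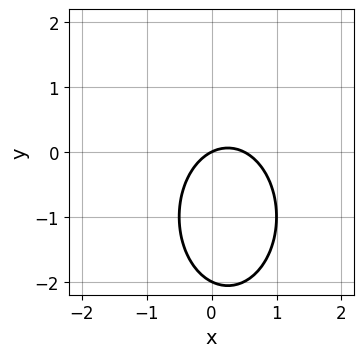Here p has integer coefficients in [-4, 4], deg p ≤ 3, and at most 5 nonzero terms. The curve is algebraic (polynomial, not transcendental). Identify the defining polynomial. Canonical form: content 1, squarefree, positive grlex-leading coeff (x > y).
(a) Degree: the shape is more complex than any degree-1 curve, so deg p = 2.
(b) From the visible intercepts: one x-axis crossing is at x = 0; among the integer gridlines, it crosses the y-axis at y ∈ {-2, 0}.
(c) Assembling these constraints gives the stated polynomial.

2*x^2 + y^2 - x + 2*y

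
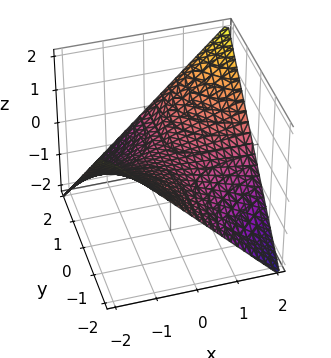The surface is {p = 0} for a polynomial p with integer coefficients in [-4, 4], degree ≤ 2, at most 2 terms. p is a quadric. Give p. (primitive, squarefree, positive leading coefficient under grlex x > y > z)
x*y - 2*z

1. Degree: a saddle surface; a quadric, so deg p = 2.
2. Checking where it meets the axes: every point of the y-axis in the box is on the surface; it crosses the z-axis at the gridline z = 0; the visible x-axis segment lies entirely on the surface.
3. Together with the visible shape, these determine p as stated.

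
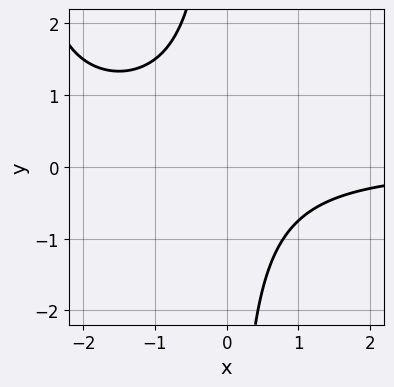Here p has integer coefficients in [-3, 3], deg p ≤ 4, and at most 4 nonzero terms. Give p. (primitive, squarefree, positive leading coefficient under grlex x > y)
The degree is 3 — a generic line meets the curve in up to 3 points.
Reading off the gridlines: it misses every integer gridline on the x-axis; the curve avoids every integer y-axis point in the box.
Solving for integer coefficients yields p as stated.

x^2*y + 3*x*y + 3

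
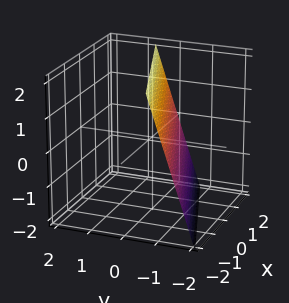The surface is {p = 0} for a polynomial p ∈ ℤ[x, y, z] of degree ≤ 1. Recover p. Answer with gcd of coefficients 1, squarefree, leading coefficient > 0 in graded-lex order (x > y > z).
x - 3*y + z - 2

1. Degree: every cross-section is a straight line — this is a plane, so deg p = 1.
2. Checking where it meets the axes: it crosses the z-axis at the gridline z = 2; it meets the x-axis at x = 2 (among the integer gridlines).
3. Assembling these constraints gives the stated polynomial.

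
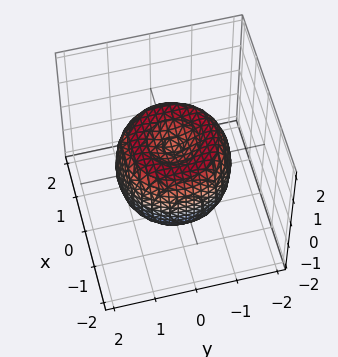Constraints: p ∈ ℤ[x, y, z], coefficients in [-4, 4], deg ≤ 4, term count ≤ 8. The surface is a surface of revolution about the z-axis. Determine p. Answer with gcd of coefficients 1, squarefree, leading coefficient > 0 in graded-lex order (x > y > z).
(a) deg p = 4. No degree-3 surface has this shape.
(b) Symmetries: every cross-section ⟂ z is a circle, so x, y appear only via x² + y².
(c) Checking where it meets the axes: a circular section at z = -1 has radius between 0 and 1.
(d) Fitting integer coefficients to these (and the overall shape) gives p.

2*x^4 + 4*x^2*y^2 + 2*y^4 - 3*x^2 - 3*y^2 + 2*z^2 - 1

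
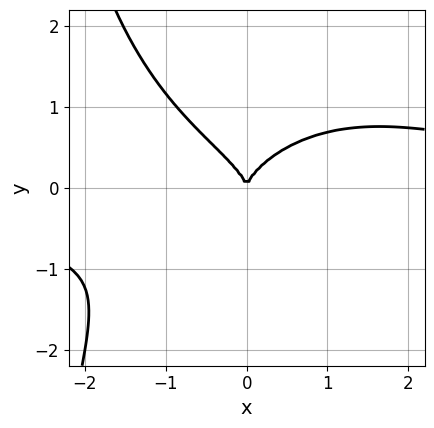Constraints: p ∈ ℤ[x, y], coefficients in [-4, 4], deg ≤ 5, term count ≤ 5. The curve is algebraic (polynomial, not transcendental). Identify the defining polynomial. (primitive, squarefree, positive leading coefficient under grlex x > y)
First, the degree is 4 — no degree-3 curve has this shape.
Then, reading off the gridlines: it crosses the x-axis at the gridline x = 0; it meets the y-axis at y = 0 (among the integer gridlines).
Finally, solving for integer coefficients yields p as stated.

x^3*y + x*y^3 + 3*y^3 - 2*x^2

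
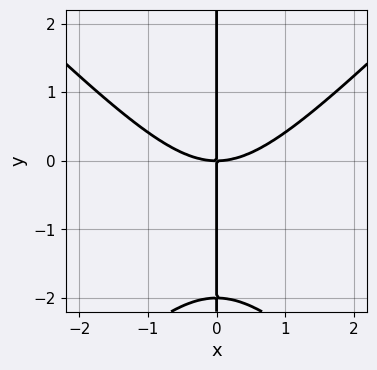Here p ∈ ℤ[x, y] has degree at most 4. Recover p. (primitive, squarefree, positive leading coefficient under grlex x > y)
x^3 - x*y^2 - 2*x*y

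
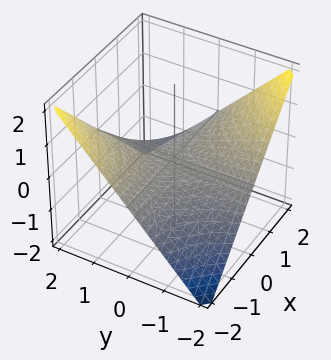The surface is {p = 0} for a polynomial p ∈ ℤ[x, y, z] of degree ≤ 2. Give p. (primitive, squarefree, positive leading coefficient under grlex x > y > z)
x*y + 2*z

1. deg p = 2. A saddle surface; a quadric.
2. From the axis intercepts and sections: one z-axis crossing is at z = 0; every point of the y-axis in the box is on the surface; every point of the x-axis in the box is on the surface.
3. These observations pin down the coefficients.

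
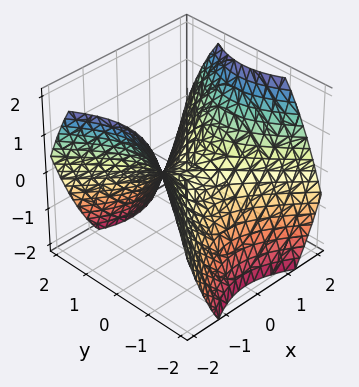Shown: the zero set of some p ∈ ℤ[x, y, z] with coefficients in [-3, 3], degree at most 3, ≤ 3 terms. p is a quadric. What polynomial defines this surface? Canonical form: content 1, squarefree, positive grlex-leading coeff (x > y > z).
2*x^2 - 2*y^2 - 3*z

First, degree: a saddle surface; a quadric, so deg p = 2.
Next, symmetries: it's symmetric under x → −x, forcing even powers of x; it's symmetric under y → −y, forcing even powers of y.
Then, from the axis intercepts and sections: it meets the z-axis at z = 0 (among the integer gridlines); it crosses the x-axis at the gridline x = 0; it meets the y-axis at y = 0 (among the integer gridlines).
Finally, together with the visible shape, these determine p as stated.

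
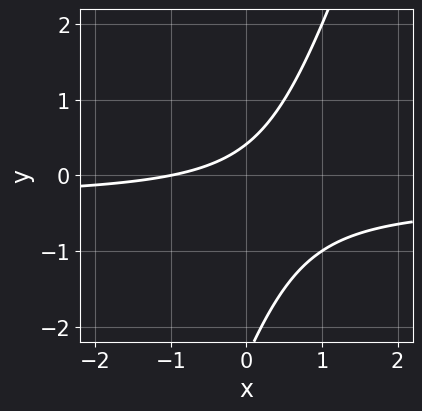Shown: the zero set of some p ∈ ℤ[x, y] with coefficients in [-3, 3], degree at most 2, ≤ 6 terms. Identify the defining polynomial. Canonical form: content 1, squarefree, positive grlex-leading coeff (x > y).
First, degree: a generic line meets the curve in up to 2 points, so deg p = 2.
Then, checking where it meets the axes: one x-axis crossing is at x = -1.
Finally, putting this together gives p.

3*x*y - y^2 + x - 2*y + 1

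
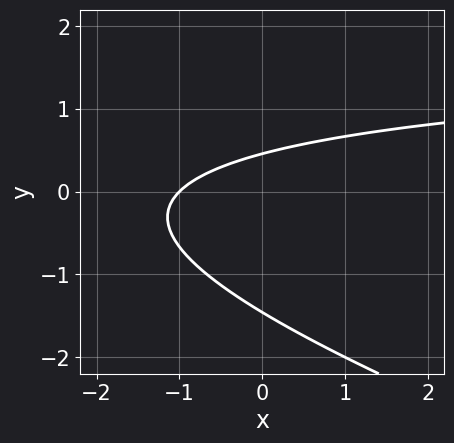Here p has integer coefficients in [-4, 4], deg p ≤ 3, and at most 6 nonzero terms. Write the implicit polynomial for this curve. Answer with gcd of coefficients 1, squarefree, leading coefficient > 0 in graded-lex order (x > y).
1. The degree is 2 — no degree-1 curve has this shape.
2. Against the integer gridlines: one x-axis crossing is at x = -1.
3. Fitting integer coefficients to these (and the overall shape) gives p.

x*y + 3*y^2 - 2*x + 3*y - 2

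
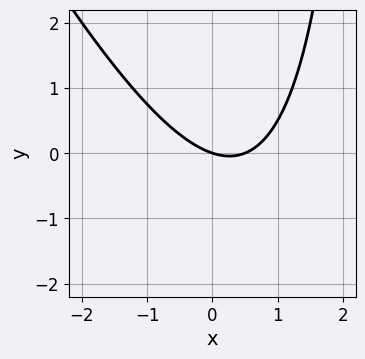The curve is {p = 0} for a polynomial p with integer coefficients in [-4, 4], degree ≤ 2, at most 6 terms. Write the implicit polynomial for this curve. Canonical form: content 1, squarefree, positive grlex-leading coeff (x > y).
2*x^2 + x*y - x - 3*y

deg p = 2.
From the axis intercepts and sections: it crosses the y-axis at the gridline y = 0; it meets the x-axis at x = 0 (among the integer gridlines).
Solving for integer coefficients yields p as stated.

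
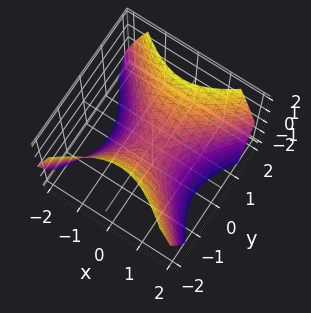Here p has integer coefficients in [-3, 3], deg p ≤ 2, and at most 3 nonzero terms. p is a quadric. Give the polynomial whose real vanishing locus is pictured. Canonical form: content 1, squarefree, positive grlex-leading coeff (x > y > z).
x^2 - y^2 + z

1. Degree: a hyperbolic paraboloid; a quadric, so deg p = 2.
2. Symmetries: the x ↦ −x reflection is a symmetry, so x appears only in even powers; it's symmetric under y → −y, forcing even powers of y.
3. Observable constraints: it crosses the z-axis at the gridline z = 0; it meets the y-axis at y = 0 (among the integer gridlines); it meets the x-axis at x = 0 (among the integer gridlines).
4. Fitting integer coefficients to these (and the overall shape) gives p.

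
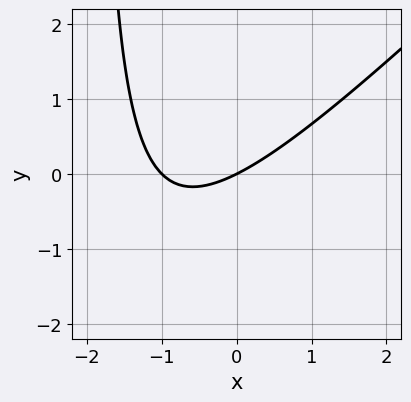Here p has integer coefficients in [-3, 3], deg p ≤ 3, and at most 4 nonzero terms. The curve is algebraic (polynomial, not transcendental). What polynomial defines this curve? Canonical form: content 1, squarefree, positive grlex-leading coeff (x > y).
x^2 - x*y + x - 2*y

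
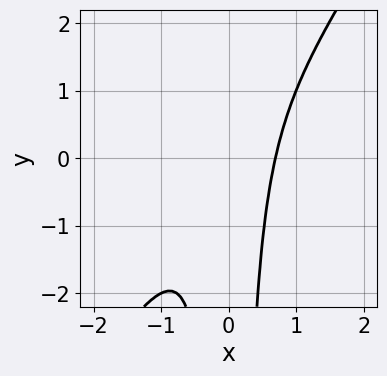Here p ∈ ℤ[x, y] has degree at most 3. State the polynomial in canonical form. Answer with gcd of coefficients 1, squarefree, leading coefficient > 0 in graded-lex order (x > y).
(a) Degree: a generic line meets the curve in up to 3 points, so deg p = 3.
(b) Checking where it meets the axes: it misses every integer gridline on the y-axis.
(c) Solving for integer coefficients yields p as stated.

3*x^3 - 2*x^2*y - 1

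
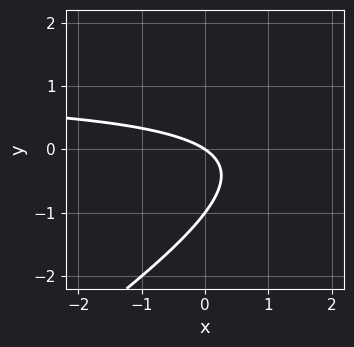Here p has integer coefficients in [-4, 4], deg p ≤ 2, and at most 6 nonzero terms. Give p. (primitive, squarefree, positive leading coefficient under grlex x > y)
(a) Degree: the shape is more complex than any degree-1 curve, so deg p = 2.
(b) Reading off the gridlines: among the integer gridlines, it crosses the y-axis at y ∈ {-1, 0}; it crosses the x-axis at the gridline x = 0.
(c) Matching integer coefficients to the picture gives p.

2*x*y - 3*y^2 - 2*x - 3*y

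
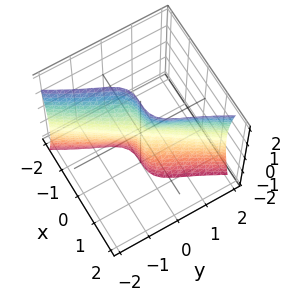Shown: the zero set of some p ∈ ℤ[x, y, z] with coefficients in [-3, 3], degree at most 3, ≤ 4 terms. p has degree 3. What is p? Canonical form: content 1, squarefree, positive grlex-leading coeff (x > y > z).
(a) The degree is 3 — a generic line meets the surface in up to 3 points.
(b) Against the integer gridlines: it crosses the x-axis at the gridline x = 0; it meets the y-axis at y = 0 (among the integer gridlines); every point of the z-axis in the box is on the surface.
(c) Together with the visible shape, these determine p as stated.

3*x^3 + 3*x*y^2 - 3*y^3 - y*z^2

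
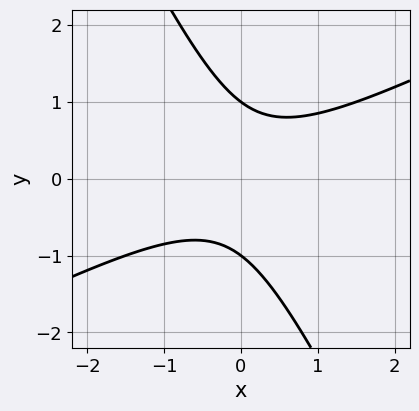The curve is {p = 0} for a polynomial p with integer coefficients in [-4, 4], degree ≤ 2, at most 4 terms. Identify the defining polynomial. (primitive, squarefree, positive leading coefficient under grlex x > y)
2*x^2 - 3*x*y - 2*y^2 + 2

1. deg p = 2.
2. Reading off the gridlines: it misses every integer gridline on the x-axis; the y-axis gridline crossings are at y ∈ {-1, 1}.
3. Together with the visible shape, these determine p as stated.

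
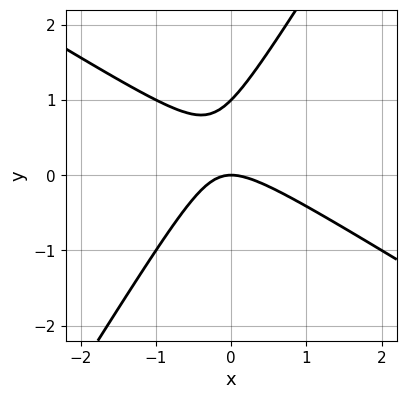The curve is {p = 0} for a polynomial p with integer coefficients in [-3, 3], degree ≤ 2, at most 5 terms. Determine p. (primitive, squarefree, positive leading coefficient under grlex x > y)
x^2 + x*y - y^2 + y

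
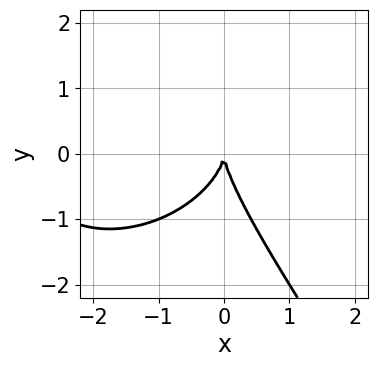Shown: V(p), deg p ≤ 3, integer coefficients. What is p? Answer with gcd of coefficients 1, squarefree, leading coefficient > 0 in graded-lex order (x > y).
x^3 + x*y^2 + y^3 + 3*x^2

(a) deg p = 3.
(b) From the axis intercepts and sections: one y-axis crossing is at y = 0; one x-axis crossing is at x = 0.
(c) Fitting integer coefficients to these (and the overall shape) gives p.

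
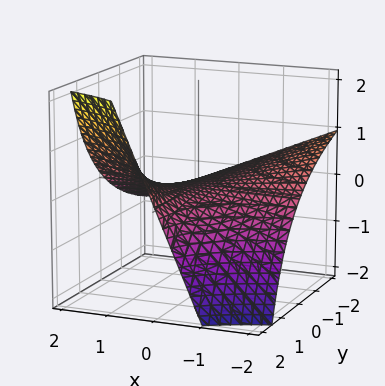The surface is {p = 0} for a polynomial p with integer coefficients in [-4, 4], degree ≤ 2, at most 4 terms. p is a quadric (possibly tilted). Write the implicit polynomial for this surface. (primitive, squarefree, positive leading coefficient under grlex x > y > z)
First, the degree is 2 — the shape is more complex than any degree-1 surface.
Next, from the axis intercepts and sections: the visible x-axis segment lies entirely on the surface; every point of the y-axis in the box is on the surface; it meets the z-axis at z = 0 (among the integer gridlines).
Finally, the integer polynomial consistent with all of this is the stated p.

x*y + y*z - 3*z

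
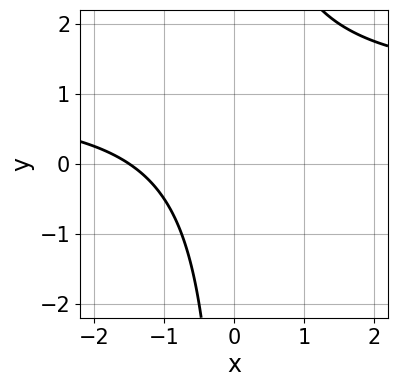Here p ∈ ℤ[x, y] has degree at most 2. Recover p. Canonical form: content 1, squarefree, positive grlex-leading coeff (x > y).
2*x*y - 2*x - 3

(a) deg p = 2.
(b) Reading off the gridlines: no y-intercept at any integer in the box.
(c) The integer polynomial consistent with all of this is the stated p.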